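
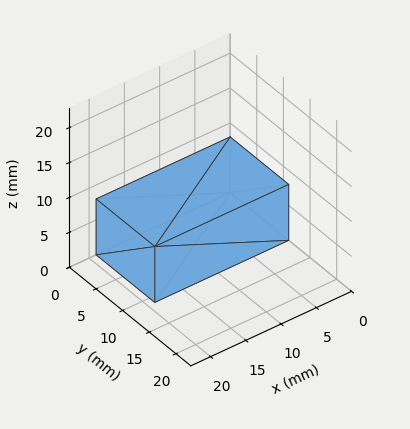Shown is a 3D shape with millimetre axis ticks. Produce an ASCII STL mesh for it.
Reading the render: the shape is a rectangular box, roughly 19 × 11 mm footprint and 8 mm tall (dimensions read to the nearest mm from the axis ticks). For the STL, each face is triangulated and given an outward normal.

solid part
  facet normal 0.0000 0.0000 -1.0000
    outer loop
      vertex 19.0 11.0 0.0
      vertex 19.0 0.0 0.0
      vertex 0.0 0.0 0.0
    endloop
  endfacet
  facet normal 0.0000 0.0000 -1.0000
    outer loop
      vertex 0.0 11.0 0.0
      vertex 19.0 11.0 0.0
      vertex 0.0 0.0 0.0
    endloop
  endfacet
  facet normal 0.0000 0.0000 1.0000
    outer loop
      vertex 0.0 0.0 8.0
      vertex 19.0 0.0 8.0
      vertex 19.0 11.0 8.0
    endloop
  endfacet
  facet normal 0.0000 0.0000 1.0000
    outer loop
      vertex 0.0 0.0 8.0
      vertex 19.0 11.0 8.0
      vertex 0.0 11.0 8.0
    endloop
  endfacet
  facet normal 0.0000 -1.0000 0.0000
    outer loop
      vertex 0.0 0.0 0.0
      vertex 19.0 0.0 0.0
      vertex 19.0 0.0 8.0
    endloop
  endfacet
  facet normal 0.0000 -1.0000 0.0000
    outer loop
      vertex 0.0 0.0 0.0
      vertex 19.0 0.0 8.0
      vertex 0.0 0.0 8.0
    endloop
  endfacet
  facet normal 0.0000 1.0000 0.0000
    outer loop
      vertex 19.0 11.0 8.0
      vertex 19.0 11.0 0.0
      vertex 0.0 11.0 0.0
    endloop
  endfacet
  facet normal 0.0000 1.0000 0.0000
    outer loop
      vertex 0.0 11.0 8.0
      vertex 19.0 11.0 8.0
      vertex 0.0 11.0 0.0
    endloop
  endfacet
  facet normal -1.0000 0.0000 0.0000
    outer loop
      vertex 0.0 11.0 8.0
      vertex 0.0 11.0 0.0
      vertex 0.0 0.0 0.0
    endloop
  endfacet
  facet normal -1.0000 0.0000 0.0000
    outer loop
      vertex 0.0 0.0 8.0
      vertex 0.0 11.0 8.0
      vertex 0.0 0.0 0.0
    endloop
  endfacet
  facet normal 1.0000 0.0000 0.0000
    outer loop
      vertex 19.0 0.0 0.0
      vertex 19.0 11.0 0.0
      vertex 19.0 11.0 8.0
    endloop
  endfacet
  facet normal 1.0000 0.0000 0.0000
    outer loop
      vertex 19.0 0.0 0.0
      vertex 19.0 11.0 8.0
      vertex 19.0 0.0 8.0
    endloop
  endfacet
endsolid part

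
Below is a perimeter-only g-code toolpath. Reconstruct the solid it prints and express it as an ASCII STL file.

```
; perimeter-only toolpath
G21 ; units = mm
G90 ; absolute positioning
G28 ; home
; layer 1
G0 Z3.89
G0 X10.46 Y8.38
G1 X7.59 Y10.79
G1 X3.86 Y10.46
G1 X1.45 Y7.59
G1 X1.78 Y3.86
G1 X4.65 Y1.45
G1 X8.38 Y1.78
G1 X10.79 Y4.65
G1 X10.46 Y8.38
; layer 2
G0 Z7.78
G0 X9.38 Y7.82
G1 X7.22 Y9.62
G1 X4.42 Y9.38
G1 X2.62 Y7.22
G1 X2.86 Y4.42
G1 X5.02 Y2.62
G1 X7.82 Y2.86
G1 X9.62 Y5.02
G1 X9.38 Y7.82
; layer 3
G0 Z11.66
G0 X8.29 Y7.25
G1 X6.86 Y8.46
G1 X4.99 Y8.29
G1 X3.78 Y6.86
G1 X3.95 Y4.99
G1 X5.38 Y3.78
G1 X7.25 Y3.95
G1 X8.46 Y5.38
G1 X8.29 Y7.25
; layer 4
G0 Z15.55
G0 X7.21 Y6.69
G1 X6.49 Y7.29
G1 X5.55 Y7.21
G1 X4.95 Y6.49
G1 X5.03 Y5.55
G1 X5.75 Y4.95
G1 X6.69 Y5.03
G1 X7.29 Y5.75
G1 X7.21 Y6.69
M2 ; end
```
solid part
  facet normal 0.0000 0.0000 -1.0000
    outer loop
      vertex 3.29 11.55 0.00
      vertex 7.96 11.96 0.00
      vertex 11.55 8.95 0.00
    endloop
  endfacet
  facet normal 0.0000 0.0000 -1.0000
    outer loop
      vertex 0.28 7.96 0.00
      vertex 3.29 11.55 0.00
      vertex 11.55 8.95 0.00
    endloop
  endfacet
  facet normal 0.0000 0.0000 -1.0000
    outer loop
      vertex 0.69 3.29 0.00
      vertex 0.28 7.96 0.00
      vertex 11.55 8.95 0.00
    endloop
  endfacet
  facet normal 0.0000 0.0000 -1.0000
    outer loop
      vertex 4.28 0.28 0.00
      vertex 0.69 3.29 0.00
      vertex 11.55 8.95 0.00
    endloop
  endfacet
  facet normal 0.0000 0.0000 -1.0000
    outer loop
      vertex 8.95 0.69 0.00
      vertex 4.28 0.28 0.00
      vertex 11.55 8.95 0.00
    endloop
  endfacet
  facet normal 0.0000 0.0000 -1.0000
    outer loop
      vertex 11.96 4.28 0.00
      vertex 8.95 0.69 0.00
      vertex 11.55 8.95 0.00
    endloop
  endfacet
  facet normal 0.6169 0.7358 0.2794
    outer loop
      vertex 11.55 8.95 0.00
      vertex 7.96 11.96 0.00
      vertex 6.12 6.12 19.44
    endloop
  endfacet
  facet normal -0.0840 0.9565 0.2794
    outer loop
      vertex 7.96 11.96 0.00
      vertex 3.29 11.55 0.00
      vertex 6.12 6.12 19.44
    endloop
  endfacet
  facet normal -0.7358 0.6169 0.2794
    outer loop
      vertex 3.29 11.55 0.00
      vertex 0.28 7.96 0.00
      vertex 6.12 6.12 19.44
    endloop
  endfacet
  facet normal -0.9565 -0.0840 0.2794
    outer loop
      vertex 0.28 7.96 0.00
      vertex 0.69 3.29 0.00
      vertex 6.12 6.12 19.44
    endloop
  endfacet
  facet normal -0.6169 -0.7358 0.2794
    outer loop
      vertex 0.69 3.29 0.00
      vertex 4.28 0.28 0.00
      vertex 6.12 6.12 19.44
    endloop
  endfacet
  facet normal 0.0840 -0.9565 0.2794
    outer loop
      vertex 4.28 0.28 0.00
      vertex 8.95 0.69 0.00
      vertex 6.12 6.12 19.44
    endloop
  endfacet
  facet normal 0.7358 -0.6169 0.2794
    outer loop
      vertex 8.95 0.69 0.00
      vertex 11.96 4.28 0.00
      vertex 6.12 6.12 19.44
    endloop
  endfacet
  facet normal 0.9565 0.0840 0.2794
    outer loop
      vertex 11.96 4.28 0.00
      vertex 11.55 8.95 0.00
      vertex 6.12 6.12 19.44
    endloop
  endfacet
endsolid part

The G0 Z moves step by Δz≈3.89 mm. The G1 loops shrink linearly with z, so the solid tapers from its base footprint up to z≈19.4. Closing with a flat bottom cap and the tapered top and triangulating gives 14 facets — a regular 8-sided pyramid, base circumscribed radius ≈ 6.12 mm, apex at z ≈ 19.4 mm.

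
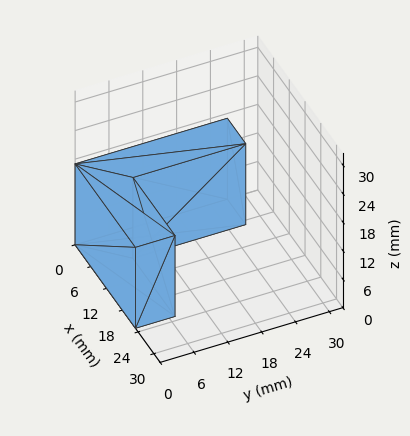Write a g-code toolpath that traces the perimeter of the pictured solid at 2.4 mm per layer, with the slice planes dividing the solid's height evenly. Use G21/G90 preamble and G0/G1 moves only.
Reading the render: the shape is an L-shaped prism: outer 23 × 27 mm, arm thicknesses ≈ 7 mm (horizontal) and 7 mm (vertical), extruded 17 mm in z (dimensions read to the nearest mm from the axis ticks). For the g-code, the solid's height is divided into equal slices at the stated Δz and each level perimeter traced with G1 moves after a G0 lift.

; perimeter-only toolpath
G21 ; units = mm
G90 ; absolute positioning
G28 ; home
; layer 1
G0 Z2.4
G0 X0.0 Y0.0
G1 X23.0 Y0.0
G1 X23.0 Y7.0
G1 X7.0 Y7.0
G1 X7.0 Y27.0
G1 X0.0 Y27.0
G1 X0.0 Y0.0
; layer 2
G0 Z4.9
G0 X0.0 Y0.0
G1 X23.0 Y0.0
G1 X23.0 Y7.0
G1 X7.0 Y7.0
G1 X7.0 Y27.0
G1 X0.0 Y27.0
G1 X0.0 Y0.0
; layer 3
G0 Z7.3
G0 X0.0 Y0.0
G1 X23.0 Y0.0
G1 X23.0 Y7.0
G1 X7.0 Y7.0
G1 X7.0 Y27.0
G1 X0.0 Y27.0
G1 X0.0 Y0.0
; layer 4
G0 Z9.7
G0 X0.0 Y0.0
G1 X23.0 Y0.0
G1 X23.0 Y7.0
G1 X7.0 Y7.0
G1 X7.0 Y27.0
G1 X0.0 Y27.0
G1 X0.0 Y0.0
; layer 5
G0 Z12.1
G0 X0.0 Y0.0
G1 X23.0 Y0.0
G1 X23.0 Y7.0
G1 X7.0 Y7.0
G1 X7.0 Y27.0
G1 X0.0 Y27.0
G1 X0.0 Y0.0
; layer 6
G0 Z14.6
G0 X0.0 Y0.0
G1 X23.0 Y0.0
G1 X23.0 Y7.0
G1 X7.0 Y7.0
G1 X7.0 Y27.0
G1 X0.0 Y27.0
G1 X0.0 Y0.0
; layer 7
G0 Z17.0
G0 X0.0 Y0.0
G1 X23.0 Y0.0
G1 X23.0 Y7.0
G1 X7.0 Y7.0
G1 X7.0 Y27.0
G1 X0.0 Y27.0
G1 X0.0 Y0.0
M2 ; end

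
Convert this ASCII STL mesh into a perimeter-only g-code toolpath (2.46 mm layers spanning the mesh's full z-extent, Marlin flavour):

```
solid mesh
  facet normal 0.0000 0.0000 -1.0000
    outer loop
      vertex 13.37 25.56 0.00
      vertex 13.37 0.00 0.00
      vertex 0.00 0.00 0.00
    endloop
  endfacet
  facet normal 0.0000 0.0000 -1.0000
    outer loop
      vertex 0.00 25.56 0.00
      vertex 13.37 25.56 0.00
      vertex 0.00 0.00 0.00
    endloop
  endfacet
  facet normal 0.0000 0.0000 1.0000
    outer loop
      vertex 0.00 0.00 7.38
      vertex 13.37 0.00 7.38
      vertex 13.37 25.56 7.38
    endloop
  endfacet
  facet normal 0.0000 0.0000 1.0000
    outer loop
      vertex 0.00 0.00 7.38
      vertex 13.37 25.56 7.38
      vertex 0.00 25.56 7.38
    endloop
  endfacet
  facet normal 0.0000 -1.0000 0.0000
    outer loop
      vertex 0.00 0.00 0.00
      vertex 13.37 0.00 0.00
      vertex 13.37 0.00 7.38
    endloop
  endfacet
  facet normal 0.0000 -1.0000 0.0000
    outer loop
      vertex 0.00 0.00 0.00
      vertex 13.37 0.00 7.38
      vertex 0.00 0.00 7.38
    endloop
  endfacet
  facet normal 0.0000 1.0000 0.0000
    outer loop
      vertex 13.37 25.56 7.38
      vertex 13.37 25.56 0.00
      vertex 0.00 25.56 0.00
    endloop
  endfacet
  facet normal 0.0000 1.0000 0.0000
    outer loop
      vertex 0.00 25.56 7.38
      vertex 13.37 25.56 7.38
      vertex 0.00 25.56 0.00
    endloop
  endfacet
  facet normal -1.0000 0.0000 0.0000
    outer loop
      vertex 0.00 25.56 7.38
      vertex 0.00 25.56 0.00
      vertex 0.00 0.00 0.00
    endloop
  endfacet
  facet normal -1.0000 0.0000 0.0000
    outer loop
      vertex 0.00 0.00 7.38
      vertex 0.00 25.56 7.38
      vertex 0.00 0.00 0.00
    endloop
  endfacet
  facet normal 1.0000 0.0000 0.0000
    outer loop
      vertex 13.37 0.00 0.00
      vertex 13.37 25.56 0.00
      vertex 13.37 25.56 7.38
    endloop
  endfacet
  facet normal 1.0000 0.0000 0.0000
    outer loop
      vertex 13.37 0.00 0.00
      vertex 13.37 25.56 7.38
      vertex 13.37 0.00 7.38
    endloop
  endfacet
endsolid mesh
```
; perimeter-only toolpath
G21 ; units = mm
G90 ; absolute positioning
G28 ; home
; layer 1
G0 Z2.46
G0 X0.00 Y0.00
G1 X13.37 Y0.00
G1 X13.37 Y25.56
G1 X0.00 Y25.56
G1 X0.00 Y0.00
; layer 2
G0 Z4.92
G0 X0.00 Y0.00
G1 X13.37 Y0.00
G1 X13.37 Y25.56
G1 X0.00 Y25.56
G1 X0.00 Y0.00
; layer 3
G0 Z7.38
G0 X0.00 Y0.00
G1 X13.37 Y0.00
G1 X13.37 Y25.56
G1 X0.00 Y25.56
G1 X0.00 Y0.00
M2 ; end

The solid is a rectangular box, roughly 13.4 × 25.6 mm footprint and 7.38 mm tall. Slicing at Δz = 2.46 mm — 3 equal slices spanning the solid's height, so layer i sits at z = i·h/3 — gives 3 non-empty perimeters. Each is a 4-segment closed polygon; G0 lifts to the layer z and rapids to the start vertex, then G1 traces the edges.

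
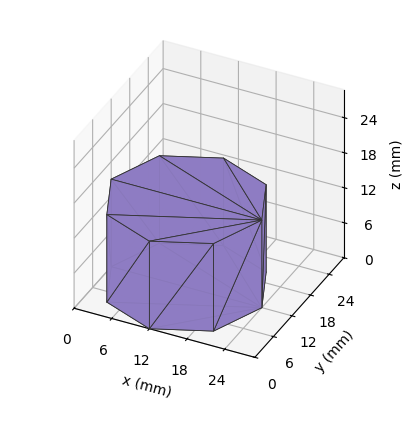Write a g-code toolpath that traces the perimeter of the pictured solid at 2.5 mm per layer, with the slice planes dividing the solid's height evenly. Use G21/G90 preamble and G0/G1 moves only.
Reading the render: the shape is a regular 8-sided prism (a cylinder approximated with 8 flat sides), circumscribed radius ≈ 12 mm, height ≈ 15 mm (dimensions read to the nearest mm from the axis ticks). For the g-code, the solid's height is divided into equal slices at the stated Δz and each level perimeter traced with G1 moves after a G0 lift.

; perimeter-only toolpath
G21 ; units = mm
G90 ; absolute positioning
G28 ; home
; layer 1
G0 Z2.5
G0 X24.0 Y12.0
G1 X20.5 Y20.5
G1 X12.0 Y24.0
G1 X3.5 Y20.5
G1 X0.0 Y12.0
G1 X3.5 Y3.5
G1 X12.0 Y0.0
G1 X20.5 Y3.5
G1 X24.0 Y12.0
; layer 2
G0 Z5.0
G0 X24.0 Y12.0
G1 X20.5 Y20.5
G1 X12.0 Y24.0
G1 X3.5 Y20.5
G1 X0.0 Y12.0
G1 X3.5 Y3.5
G1 X12.0 Y0.0
G1 X20.5 Y3.5
G1 X24.0 Y12.0
; layer 3
G0 Z7.5
G0 X24.0 Y12.0
G1 X20.5 Y20.5
G1 X12.0 Y24.0
G1 X3.5 Y20.5
G1 X0.0 Y12.0
G1 X3.5 Y3.5
G1 X12.0 Y0.0
G1 X20.5 Y3.5
G1 X24.0 Y12.0
; layer 4
G0 Z10.0
G0 X24.0 Y12.0
G1 X20.5 Y20.5
G1 X12.0 Y24.0
G1 X3.5 Y20.5
G1 X0.0 Y12.0
G1 X3.5 Y3.5
G1 X12.0 Y0.0
G1 X20.5 Y3.5
G1 X24.0 Y12.0
; layer 5
G0 Z12.5
G0 X24.0 Y12.0
G1 X20.5 Y20.5
G1 X12.0 Y24.0
G1 X3.5 Y20.5
G1 X0.0 Y12.0
G1 X3.5 Y3.5
G1 X12.0 Y0.0
G1 X20.5 Y3.5
G1 X24.0 Y12.0
; layer 6
G0 Z15.0
G0 X24.0 Y12.0
G1 X20.5 Y20.5
G1 X12.0 Y24.0
G1 X3.5 Y20.5
G1 X0.0 Y12.0
G1 X3.5 Y3.5
G1 X12.0 Y0.0
G1 X20.5 Y3.5
G1 X24.0 Y12.0
M2 ; end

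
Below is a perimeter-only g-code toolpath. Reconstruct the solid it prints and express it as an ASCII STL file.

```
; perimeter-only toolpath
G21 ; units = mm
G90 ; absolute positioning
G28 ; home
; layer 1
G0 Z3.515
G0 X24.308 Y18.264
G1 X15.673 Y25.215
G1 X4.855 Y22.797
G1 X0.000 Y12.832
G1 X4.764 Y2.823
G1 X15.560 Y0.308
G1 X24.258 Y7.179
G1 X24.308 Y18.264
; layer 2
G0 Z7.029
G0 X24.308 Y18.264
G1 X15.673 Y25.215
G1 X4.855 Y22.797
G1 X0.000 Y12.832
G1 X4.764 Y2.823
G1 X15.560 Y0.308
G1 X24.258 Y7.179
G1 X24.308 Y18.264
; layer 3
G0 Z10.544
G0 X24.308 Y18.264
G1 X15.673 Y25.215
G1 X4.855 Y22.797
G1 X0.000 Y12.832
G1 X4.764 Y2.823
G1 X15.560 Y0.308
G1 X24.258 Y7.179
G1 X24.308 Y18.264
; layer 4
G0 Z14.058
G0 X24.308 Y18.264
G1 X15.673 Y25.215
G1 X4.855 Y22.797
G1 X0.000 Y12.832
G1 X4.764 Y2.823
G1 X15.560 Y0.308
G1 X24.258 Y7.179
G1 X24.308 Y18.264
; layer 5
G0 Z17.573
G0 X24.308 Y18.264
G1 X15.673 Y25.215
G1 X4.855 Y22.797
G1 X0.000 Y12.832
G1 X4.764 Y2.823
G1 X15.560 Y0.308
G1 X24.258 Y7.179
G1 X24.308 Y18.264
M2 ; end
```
solid part
  facet normal 0.0000 0.0000 -1.0000
    outer loop
      vertex 4.855 22.797 0.000
      vertex 15.673 25.215 0.000
      vertex 24.308 18.264 0.000
    endloop
  endfacet
  facet normal 0.0000 0.0000 -1.0000
    outer loop
      vertex 0.000 12.832 0.000
      vertex 4.855 22.797 0.000
      vertex 24.308 18.264 0.000
    endloop
  endfacet
  facet normal 0.0000 0.0000 -1.0000
    outer loop
      vertex 4.764 2.823 0.000
      vertex 0.000 12.832 0.000
      vertex 24.308 18.264 0.000
    endloop
  endfacet
  facet normal 0.0000 0.0000 -1.0000
    outer loop
      vertex 15.560 0.308 0.000
      vertex 4.764 2.823 0.000
      vertex 24.308 18.264 0.000
    endloop
  endfacet
  facet normal 0.0000 0.0000 -1.0000
    outer loop
      vertex 24.258 7.179 0.000
      vertex 15.560 0.308 0.000
      vertex 24.308 18.264 0.000
    endloop
  endfacet
  facet normal 0.0000 0.0000 1.0000
    outer loop
      vertex 24.308 18.264 17.573
      vertex 15.673 25.215 17.573
      vertex 4.855 22.797 17.573
    endloop
  endfacet
  facet normal 0.0000 0.0000 1.0000
    outer loop
      vertex 24.308 18.264 17.573
      vertex 4.855 22.797 17.573
      vertex 0.000 12.832 17.573
    endloop
  endfacet
  facet normal 0.0000 0.0000 1.0000
    outer loop
      vertex 24.308 18.264 17.573
      vertex 0.000 12.832 17.573
      vertex 4.764 2.823 17.573
    endloop
  endfacet
  facet normal 0.0000 0.0000 1.0000
    outer loop
      vertex 24.308 18.264 17.573
      vertex 4.764 2.823 17.573
      vertex 15.560 0.308 17.573
    endloop
  endfacet
  facet normal 0.0000 0.0000 1.0000
    outer loop
      vertex 24.308 18.264 17.573
      vertex 15.560 0.308 17.573
      vertex 24.258 7.179 17.573
    endloop
  endfacet
  facet normal 0.6271 0.7790 0.0000
    outer loop
      vertex 24.308 18.264 0.000
      vertex 15.673 25.215 0.000
      vertex 15.673 25.215 17.573
    endloop
  endfacet
  facet normal 0.6271 0.7790 0.0000
    outer loop
      vertex 24.308 18.264 0.000
      vertex 15.673 25.215 17.573
      vertex 24.308 18.264 17.573
    endloop
  endfacet
  facet normal -0.2181 0.9759 0.0000
    outer loop
      vertex 15.673 25.215 0.000
      vertex 4.855 22.797 0.000
      vertex 4.855 22.797 17.573
    endloop
  endfacet
  facet normal -0.2181 0.9759 0.0000
    outer loop
      vertex 15.673 25.215 0.000
      vertex 4.855 22.797 17.573
      vertex 15.673 25.215 17.573
    endloop
  endfacet
  facet normal -0.8990 0.4380 0.0000
    outer loop
      vertex 4.855 22.797 0.000
      vertex 0.000 12.832 0.000
      vertex 0.000 12.832 17.573
    endloop
  endfacet
  facet normal -0.8990 0.4380 0.0000
    outer loop
      vertex 4.855 22.797 0.000
      vertex 0.000 12.832 17.573
      vertex 4.855 22.797 17.573
    endloop
  endfacet
  facet normal -0.9029 -0.4298 0.0000
    outer loop
      vertex 0.000 12.832 0.000
      vertex 4.764 2.823 0.000
      vertex 4.764 2.823 17.573
    endloop
  endfacet
  facet normal -0.9029 -0.4298 0.0000
    outer loop
      vertex 0.000 12.832 0.000
      vertex 4.764 2.823 17.573
      vertex 0.000 12.832 17.573
    endloop
  endfacet
  facet normal -0.2269 -0.9739 0.0000
    outer loop
      vertex 4.764 2.823 0.000
      vertex 15.560 0.308 0.000
      vertex 15.560 0.308 17.573
    endloop
  endfacet
  facet normal -0.2269 -0.9739 0.0000
    outer loop
      vertex 4.764 2.823 0.000
      vertex 15.560 0.308 17.573
      vertex 4.764 2.823 17.573
    endloop
  endfacet
  facet normal 0.6199 -0.7847 0.0000
    outer loop
      vertex 15.560 0.308 0.000
      vertex 24.258 7.179 0.000
      vertex 24.258 7.179 17.573
    endloop
  endfacet
  facet normal 0.6199 -0.7847 0.0000
    outer loop
      vertex 15.560 0.308 0.000
      vertex 24.258 7.179 17.573
      vertex 15.560 0.308 17.573
    endloop
  endfacet
  facet normal 1.0000 -0.0045 0.0000
    outer loop
      vertex 24.258 7.179 0.000
      vertex 24.308 18.264 0.000
      vertex 24.308 18.264 17.573
    endloop
  endfacet
  facet normal 1.0000 -0.0045 0.0000
    outer loop
      vertex 24.258 7.179 0.000
      vertex 24.308 18.264 17.573
      vertex 24.258 7.179 17.573
    endloop
  endfacet
endsolid part

The G0 Z moves step by Δz≈3.515 mm. Every layer's G1 loop is the same polygon, so the solid is a straight extrusion of it from z=0 to z≈17.6. Closing with flat bottom and top caps and triangulating gives 24 facets — a regular 7-sided prism (a cylinder approximated with 7 flat sides), circumscribed radius ≈ 12.8 mm, height ≈ 17.6 mm.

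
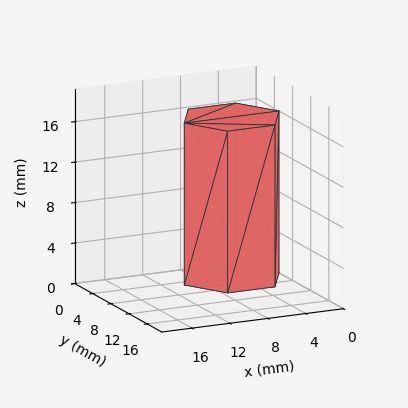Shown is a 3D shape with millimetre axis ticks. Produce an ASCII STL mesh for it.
Reading the render: the shape is a regular 6-sided prism (a cylinder approximated with 6 flat sides), circumscribed radius ≈ 5 mm, height ≈ 16 mm (dimensions read to the nearest mm from the axis ticks). For the STL, each face is triangulated and given an outward normal.

solid part
  facet normal 0.0000 0.0000 -1.0000
    outer loop
      vertex 2.500 9.330 0.000
      vertex 7.500 9.330 0.000
      vertex 10.000 5.000 0.000
    endloop
  endfacet
  facet normal 0.0000 0.0000 -1.0000
    outer loop
      vertex 0.000 5.000 0.000
      vertex 2.500 9.330 0.000
      vertex 10.000 5.000 0.000
    endloop
  endfacet
  facet normal 0.0000 0.0000 -1.0000
    outer loop
      vertex 2.500 0.670 0.000
      vertex 0.000 5.000 0.000
      vertex 10.000 5.000 0.000
    endloop
  endfacet
  facet normal 0.0000 0.0000 -1.0000
    outer loop
      vertex 7.500 0.670 0.000
      vertex 2.500 0.670 0.000
      vertex 10.000 5.000 0.000
    endloop
  endfacet
  facet normal 0.0000 0.0000 1.0000
    outer loop
      vertex 10.000 5.000 16.000
      vertex 7.500 9.330 16.000
      vertex 2.500 9.330 16.000
    endloop
  endfacet
  facet normal 0.0000 0.0000 1.0000
    outer loop
      vertex 10.000 5.000 16.000
      vertex 2.500 9.330 16.000
      vertex 0.000 5.000 16.000
    endloop
  endfacet
  facet normal 0.0000 0.0000 1.0000
    outer loop
      vertex 10.000 5.000 16.000
      vertex 0.000 5.000 16.000
      vertex 2.500 0.670 16.000
    endloop
  endfacet
  facet normal 0.0000 0.0000 1.0000
    outer loop
      vertex 10.000 5.000 16.000
      vertex 2.500 0.670 16.000
      vertex 7.500 0.670 16.000
    endloop
  endfacet
  facet normal 0.8660 0.5000 0.0000
    outer loop
      vertex 10.000 5.000 0.000
      vertex 7.500 9.330 0.000
      vertex 7.500 9.330 16.000
    endloop
  endfacet
  facet normal 0.8660 0.5000 0.0000
    outer loop
      vertex 10.000 5.000 0.000
      vertex 7.500 9.330 16.000
      vertex 10.000 5.000 16.000
    endloop
  endfacet
  facet normal 0.0000 1.0000 0.0000
    outer loop
      vertex 7.500 9.330 0.000
      vertex 2.500 9.330 0.000
      vertex 2.500 9.330 16.000
    endloop
  endfacet
  facet normal 0.0000 1.0000 0.0000
    outer loop
      vertex 7.500 9.330 0.000
      vertex 2.500 9.330 16.000
      vertex 7.500 9.330 16.000
    endloop
  endfacet
  facet normal -0.8660 0.5000 0.0000
    outer loop
      vertex 2.500 9.330 0.000
      vertex 0.000 5.000 0.000
      vertex 0.000 5.000 16.000
    endloop
  endfacet
  facet normal -0.8660 0.5000 0.0000
    outer loop
      vertex 2.500 9.330 0.000
      vertex 0.000 5.000 16.000
      vertex 2.500 9.330 16.000
    endloop
  endfacet
  facet normal -0.8660 -0.5000 0.0000
    outer loop
      vertex 0.000 5.000 0.000
      vertex 2.500 0.670 0.000
      vertex 2.500 0.670 16.000
    endloop
  endfacet
  facet normal -0.8660 -0.5000 0.0000
    outer loop
      vertex 0.000 5.000 0.000
      vertex 2.500 0.670 16.000
      vertex 0.000 5.000 16.000
    endloop
  endfacet
  facet normal 0.0000 -1.0000 0.0000
    outer loop
      vertex 2.500 0.670 0.000
      vertex 7.500 0.670 0.000
      vertex 7.500 0.670 16.000
    endloop
  endfacet
  facet normal 0.0000 -1.0000 0.0000
    outer loop
      vertex 2.500 0.670 0.000
      vertex 7.500 0.670 16.000
      vertex 2.500 0.670 16.000
    endloop
  endfacet
  facet normal 0.8660 -0.5000 0.0000
    outer loop
      vertex 7.500 0.670 0.000
      vertex 10.000 5.000 0.000
      vertex 10.000 5.000 16.000
    endloop
  endfacet
  facet normal 0.8660 -0.5000 0.0000
    outer loop
      vertex 7.500 0.670 0.000
      vertex 10.000 5.000 16.000
      vertex 7.500 0.670 16.000
    endloop
  endfacet
endsolid part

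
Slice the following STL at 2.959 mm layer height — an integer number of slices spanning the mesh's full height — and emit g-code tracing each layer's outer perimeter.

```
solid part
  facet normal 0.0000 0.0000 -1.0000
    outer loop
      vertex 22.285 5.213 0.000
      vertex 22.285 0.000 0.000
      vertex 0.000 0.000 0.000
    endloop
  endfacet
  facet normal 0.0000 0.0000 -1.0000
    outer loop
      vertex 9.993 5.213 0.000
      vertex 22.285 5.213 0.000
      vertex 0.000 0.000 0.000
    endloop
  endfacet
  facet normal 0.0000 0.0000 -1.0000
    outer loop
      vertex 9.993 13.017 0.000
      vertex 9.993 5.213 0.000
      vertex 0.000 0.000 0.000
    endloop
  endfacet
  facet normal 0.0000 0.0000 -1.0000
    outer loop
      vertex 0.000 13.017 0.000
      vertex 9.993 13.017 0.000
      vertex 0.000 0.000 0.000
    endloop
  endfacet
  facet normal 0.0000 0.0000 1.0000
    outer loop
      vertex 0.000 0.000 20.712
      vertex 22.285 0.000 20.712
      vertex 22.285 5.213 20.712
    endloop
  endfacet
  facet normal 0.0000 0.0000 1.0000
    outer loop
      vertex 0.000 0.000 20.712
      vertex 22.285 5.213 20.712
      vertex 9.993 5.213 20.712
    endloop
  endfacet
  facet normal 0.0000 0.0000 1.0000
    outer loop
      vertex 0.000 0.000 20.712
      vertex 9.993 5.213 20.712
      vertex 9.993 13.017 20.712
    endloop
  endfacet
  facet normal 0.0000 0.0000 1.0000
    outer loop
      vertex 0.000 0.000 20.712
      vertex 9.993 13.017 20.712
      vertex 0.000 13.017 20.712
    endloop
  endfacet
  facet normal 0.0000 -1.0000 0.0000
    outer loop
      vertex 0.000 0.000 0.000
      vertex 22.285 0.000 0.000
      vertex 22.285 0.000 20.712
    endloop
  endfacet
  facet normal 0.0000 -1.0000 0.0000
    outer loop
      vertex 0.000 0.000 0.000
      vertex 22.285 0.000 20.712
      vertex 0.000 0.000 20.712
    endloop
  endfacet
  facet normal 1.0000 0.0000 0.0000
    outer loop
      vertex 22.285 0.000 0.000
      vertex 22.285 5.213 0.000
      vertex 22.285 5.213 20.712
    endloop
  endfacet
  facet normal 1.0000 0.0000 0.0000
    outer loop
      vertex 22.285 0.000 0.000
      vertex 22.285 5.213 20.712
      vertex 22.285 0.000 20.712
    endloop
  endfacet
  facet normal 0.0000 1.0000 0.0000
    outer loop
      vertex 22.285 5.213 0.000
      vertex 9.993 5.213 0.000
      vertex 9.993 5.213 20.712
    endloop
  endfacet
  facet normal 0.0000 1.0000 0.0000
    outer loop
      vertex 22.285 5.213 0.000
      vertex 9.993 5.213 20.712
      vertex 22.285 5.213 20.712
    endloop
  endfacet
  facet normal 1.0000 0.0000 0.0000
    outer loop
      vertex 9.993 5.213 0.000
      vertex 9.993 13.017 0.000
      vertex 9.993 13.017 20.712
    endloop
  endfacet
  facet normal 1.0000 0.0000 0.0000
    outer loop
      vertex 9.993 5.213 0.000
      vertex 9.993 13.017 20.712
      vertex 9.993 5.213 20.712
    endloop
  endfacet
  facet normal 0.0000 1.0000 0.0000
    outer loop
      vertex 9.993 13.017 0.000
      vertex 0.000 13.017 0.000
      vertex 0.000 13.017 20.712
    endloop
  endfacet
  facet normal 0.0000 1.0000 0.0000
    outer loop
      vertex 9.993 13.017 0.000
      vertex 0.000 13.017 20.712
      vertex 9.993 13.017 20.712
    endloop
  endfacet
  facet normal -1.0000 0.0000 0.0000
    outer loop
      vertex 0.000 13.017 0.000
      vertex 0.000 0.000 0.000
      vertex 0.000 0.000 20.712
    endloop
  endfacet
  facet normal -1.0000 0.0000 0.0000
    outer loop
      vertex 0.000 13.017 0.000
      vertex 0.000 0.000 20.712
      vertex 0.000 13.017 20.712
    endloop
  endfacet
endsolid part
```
; perimeter-only toolpath
G21 ; units = mm
G90 ; absolute positioning
G28 ; home
; layer 1
G0 Z2.959
G0 X0.000 Y0.000
G1 X22.285 Y0.000
G1 X22.285 Y5.213
G1 X9.993 Y5.213
G1 X9.993 Y13.017
G1 X0.000 Y13.017
G1 X0.000 Y0.000
; layer 2
G0 Z5.918
G0 X0.000 Y0.000
G1 X22.285 Y0.000
G1 X22.285 Y5.213
G1 X9.993 Y5.213
G1 X9.993 Y13.017
G1 X0.000 Y13.017
G1 X0.000 Y0.000
; layer 3
G0 Z8.877
G0 X0.000 Y0.000
G1 X22.285 Y0.000
G1 X22.285 Y5.213
G1 X9.993 Y5.213
G1 X9.993 Y13.017
G1 X0.000 Y13.017
G1 X0.000 Y0.000
; layer 4
G0 Z11.835
G0 X0.000 Y0.000
G1 X22.285 Y0.000
G1 X22.285 Y5.213
G1 X9.993 Y5.213
G1 X9.993 Y13.017
G1 X0.000 Y13.017
G1 X0.000 Y0.000
; layer 5
G0 Z14.794
G0 X0.000 Y0.000
G1 X22.285 Y0.000
G1 X22.285 Y5.213
G1 X9.993 Y5.213
G1 X9.993 Y13.017
G1 X0.000 Y13.017
G1 X0.000 Y0.000
; layer 6
G0 Z17.753
G0 X0.000 Y0.000
G1 X22.285 Y0.000
G1 X22.285 Y5.213
G1 X9.993 Y5.213
G1 X9.993 Y13.017
G1 X0.000 Y13.017
G1 X0.000 Y0.000
; layer 7
G0 Z20.712
G0 X0.000 Y0.000
G1 X22.285 Y0.000
G1 X22.285 Y5.213
G1 X9.993 Y5.213
G1 X9.993 Y13.017
G1 X0.000 Y13.017
G1 X0.000 Y0.000
M2 ; end

The solid is an L-shaped prism: outer 22.3 × 13 mm, arm thicknesses ≈ 5.21 mm (horizontal) and 9.99 mm (vertical), extruded 20.7 mm in z. Slicing at Δz = 2.959 mm — 7 equal slices spanning the solid's height, so layer i sits at z = i·h/7 — gives 7 non-empty perimeters. Each is a 6-segment closed polygon; G0 lifts to the layer z and rapids to the start vertex, then G1 traces the edges.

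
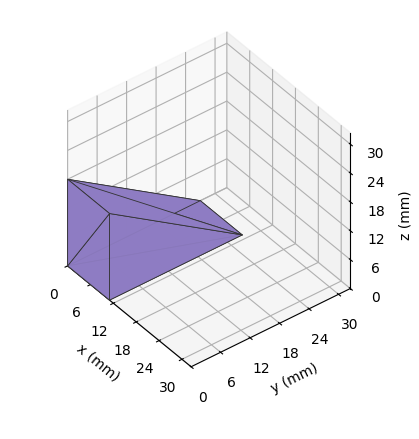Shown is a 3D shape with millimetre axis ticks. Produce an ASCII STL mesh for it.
Reading the render: the shape is a wedge (ramp): 11 × 27 mm base, rising to 18 mm along the y=0 edge and sloping linearly to z=0 at y=27 (dimensions read to the nearest mm from the axis ticks). For the STL, each face is triangulated and given an outward normal.

solid part
  facet normal 0.0000 0.0000 -1.0000
    outer loop
      vertex 11.0 27.0 0.0
      vertex 11.0 0.0 0.0
      vertex 0.0 0.0 0.0
    endloop
  endfacet
  facet normal 0.0000 0.0000 -1.0000
    outer loop
      vertex 0.0 27.0 0.0
      vertex 11.0 27.0 0.0
      vertex 0.0 0.0 0.0
    endloop
  endfacet
  facet normal 0.0000 -1.0000 0.0000
    outer loop
      vertex 0.0 0.0 0.0
      vertex 11.0 0.0 0.0
      vertex 11.0 0.0 18.0
    endloop
  endfacet
  facet normal 0.0000 -1.0000 0.0000
    outer loop
      vertex 0.0 0.0 0.0
      vertex 11.0 0.0 18.0
      vertex 0.0 0.0 18.0
    endloop
  endfacet
  facet normal 0.0000 0.5547 0.8321
    outer loop
      vertex 0.0 0.0 18.0
      vertex 11.0 0.0 18.0
      vertex 11.0 27.0 0.0
    endloop
  endfacet
  facet normal 0.0000 0.5547 0.8321
    outer loop
      vertex 0.0 0.0 18.0
      vertex 11.0 27.0 0.0
      vertex 0.0 27.0 0.0
    endloop
  endfacet
  facet normal -1.0000 0.0000 0.0000
    outer loop
      vertex 0.0 0.0 18.0
      vertex 0.0 27.0 0.0
      vertex 0.0 0.0 0.0
    endloop
  endfacet
  facet normal 1.0000 0.0000 0.0000
    outer loop
      vertex 11.0 0.0 0.0
      vertex 11.0 27.0 0.0
      vertex 11.0 0.0 18.0
    endloop
  endfacet
endsolid part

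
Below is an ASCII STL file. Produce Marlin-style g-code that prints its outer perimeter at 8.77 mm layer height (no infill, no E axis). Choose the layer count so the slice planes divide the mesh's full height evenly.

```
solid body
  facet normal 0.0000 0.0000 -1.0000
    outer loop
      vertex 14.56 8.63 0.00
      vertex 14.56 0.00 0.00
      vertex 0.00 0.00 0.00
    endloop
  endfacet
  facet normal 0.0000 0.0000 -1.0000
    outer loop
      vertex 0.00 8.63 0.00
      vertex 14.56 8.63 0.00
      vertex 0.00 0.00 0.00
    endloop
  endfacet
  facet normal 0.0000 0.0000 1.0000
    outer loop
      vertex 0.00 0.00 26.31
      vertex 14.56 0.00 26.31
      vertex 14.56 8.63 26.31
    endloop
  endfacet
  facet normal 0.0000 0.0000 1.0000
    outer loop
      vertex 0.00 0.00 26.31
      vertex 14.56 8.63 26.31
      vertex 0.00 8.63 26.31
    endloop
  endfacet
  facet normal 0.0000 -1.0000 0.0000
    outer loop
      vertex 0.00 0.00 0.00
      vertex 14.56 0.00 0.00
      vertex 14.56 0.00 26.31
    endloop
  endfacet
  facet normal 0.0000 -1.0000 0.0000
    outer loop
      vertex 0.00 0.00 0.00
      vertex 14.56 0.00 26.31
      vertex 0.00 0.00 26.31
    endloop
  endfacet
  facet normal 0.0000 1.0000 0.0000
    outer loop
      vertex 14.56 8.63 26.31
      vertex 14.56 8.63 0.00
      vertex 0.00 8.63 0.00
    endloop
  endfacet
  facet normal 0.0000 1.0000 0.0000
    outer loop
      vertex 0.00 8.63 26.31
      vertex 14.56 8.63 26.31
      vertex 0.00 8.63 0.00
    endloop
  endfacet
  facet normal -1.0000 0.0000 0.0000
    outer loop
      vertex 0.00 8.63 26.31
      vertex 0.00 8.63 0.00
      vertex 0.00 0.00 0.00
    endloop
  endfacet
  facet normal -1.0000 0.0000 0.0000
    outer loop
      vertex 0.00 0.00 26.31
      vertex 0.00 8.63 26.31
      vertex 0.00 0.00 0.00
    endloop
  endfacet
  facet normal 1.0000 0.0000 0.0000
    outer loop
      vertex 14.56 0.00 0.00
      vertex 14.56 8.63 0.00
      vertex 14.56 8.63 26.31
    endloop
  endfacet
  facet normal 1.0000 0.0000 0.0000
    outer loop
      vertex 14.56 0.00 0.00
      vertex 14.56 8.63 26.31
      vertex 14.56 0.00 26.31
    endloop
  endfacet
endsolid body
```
; perimeter-only toolpath
G21 ; units = mm
G90 ; absolute positioning
G28 ; home
; layer 1
G0 Z8.77
G0 X0.00 Y0.00
G1 X14.56 Y0.00
G1 X14.56 Y8.63
G1 X0.00 Y8.63
G1 X0.00 Y0.00
; layer 2
G0 Z17.54
G0 X0.00 Y0.00
G1 X14.56 Y0.00
G1 X14.56 Y8.63
G1 X0.00 Y8.63
G1 X0.00 Y0.00
; layer 3
G0 Z26.31
G0 X0.00 Y0.00
G1 X14.56 Y0.00
G1 X14.56 Y8.63
G1 X0.00 Y8.63
G1 X0.00 Y0.00
M2 ; end

The solid is a rectangular box, roughly 14.6 × 8.63 mm footprint and 26.3 mm tall. Slicing at Δz = 8.77 mm — 3 equal slices spanning the solid's height, so layer i sits at z = i·h/3 — gives 3 non-empty perimeters. Each is a 4-segment closed polygon; G0 lifts to the layer z and rapids to the start vertex, then G1 traces the edges.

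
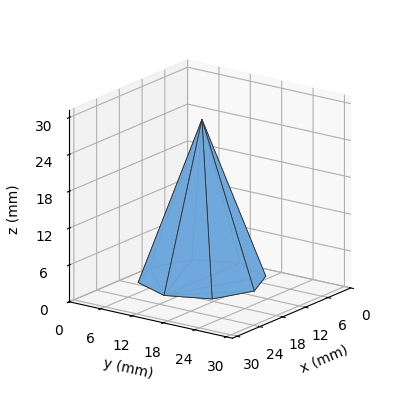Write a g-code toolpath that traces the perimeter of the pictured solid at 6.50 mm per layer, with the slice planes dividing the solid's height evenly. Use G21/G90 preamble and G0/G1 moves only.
Reading the render: the shape is a regular 8-sided pyramid, base circumscribed radius ≈ 10 mm, apex at z ≈ 26 mm (dimensions read to the nearest mm from the axis ticks). For the g-code, the solid's height is divided into equal slices at the stated Δz and each level perimeter traced with G1 moves after a G0 lift.

; perimeter-only toolpath
G21 ; units = mm
G90 ; absolute positioning
G28 ; home
; layer 1
G0 Z6.50
G0 X17.50 Y10.00
G1 X15.30 Y15.30
G1 X10.00 Y17.50
G1 X4.70 Y15.30
G1 X2.50 Y10.00
G1 X4.70 Y4.70
G1 X10.00 Y2.50
G1 X15.30 Y4.70
G1 X17.50 Y10.00
; layer 2
G0 Z13.00
G0 X15.00 Y10.00
G1 X13.54 Y13.54
G1 X10.00 Y15.00
G1 X6.46 Y13.54
G1 X5.00 Y10.00
G1 X6.46 Y6.46
G1 X10.00 Y5.00
G1 X13.54 Y6.46
G1 X15.00 Y10.00
; layer 3
G0 Z19.50
G0 X12.50 Y10.00
G1 X11.77 Y11.77
G1 X10.00 Y12.50
G1 X8.23 Y11.77
G1 X7.50 Y10.00
G1 X8.23 Y8.23
G1 X10.00 Y7.50
G1 X11.77 Y8.23
G1 X12.50 Y10.00
M2 ; end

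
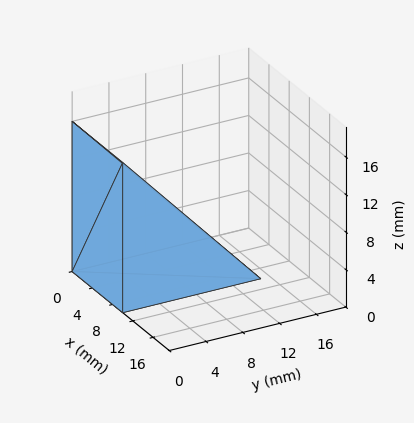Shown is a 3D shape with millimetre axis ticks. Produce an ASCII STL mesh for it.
Reading the render: the shape is a wedge (ramp): 10 × 15 mm base, rising to 16 mm along the y=0 edge and sloping linearly to z=0 at y=15 (dimensions read to the nearest mm from the axis ticks). For the STL, each face is triangulated and given an outward normal.

solid part
  facet normal 0.0000 0.0000 -1.0000
    outer loop
      vertex 10.000 15.000 0.000
      vertex 10.000 0.000 0.000
      vertex 0.000 0.000 0.000
    endloop
  endfacet
  facet normal 0.0000 0.0000 -1.0000
    outer loop
      vertex 0.000 15.000 0.000
      vertex 10.000 15.000 0.000
      vertex 0.000 0.000 0.000
    endloop
  endfacet
  facet normal 0.0000 -1.0000 0.0000
    outer loop
      vertex 0.000 0.000 0.000
      vertex 10.000 0.000 0.000
      vertex 10.000 0.000 16.000
    endloop
  endfacet
  facet normal 0.0000 -1.0000 0.0000
    outer loop
      vertex 0.000 0.000 0.000
      vertex 10.000 0.000 16.000
      vertex 0.000 0.000 16.000
    endloop
  endfacet
  facet normal 0.0000 0.7295 0.6839
    outer loop
      vertex 0.000 0.000 16.000
      vertex 10.000 0.000 16.000
      vertex 10.000 15.000 0.000
    endloop
  endfacet
  facet normal 0.0000 0.7295 0.6839
    outer loop
      vertex 0.000 0.000 16.000
      vertex 10.000 15.000 0.000
      vertex 0.000 15.000 0.000
    endloop
  endfacet
  facet normal -1.0000 0.0000 0.0000
    outer loop
      vertex 0.000 0.000 16.000
      vertex 0.000 15.000 0.000
      vertex 0.000 0.000 0.000
    endloop
  endfacet
  facet normal 1.0000 0.0000 0.0000
    outer loop
      vertex 10.000 0.000 0.000
      vertex 10.000 15.000 0.000
      vertex 10.000 0.000 16.000
    endloop
  endfacet
endsolid part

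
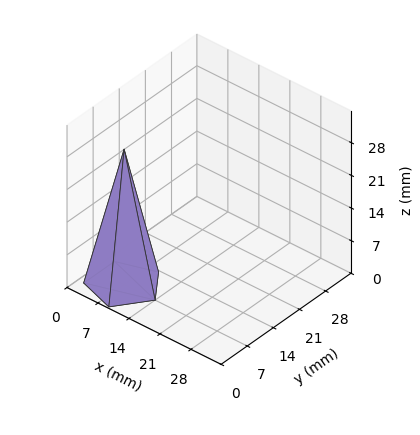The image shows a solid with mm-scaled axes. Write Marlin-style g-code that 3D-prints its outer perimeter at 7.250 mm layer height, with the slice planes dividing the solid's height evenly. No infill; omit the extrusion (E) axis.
Reading the render: the shape is a regular 5-sided pyramid, base circumscribed radius ≈ 7 mm, apex at z ≈ 29 mm (dimensions read to the nearest mm from the axis ticks). For the g-code, the solid's height is divided into equal slices at the stated Δz and each level perimeter traced with G1 moves after a G0 lift.

; perimeter-only toolpath
G21 ; units = mm
G90 ; absolute positioning
G28 ; home
; layer 1
G0 Z7.250
G0 X12.250 Y7.000
G1 X8.622 Y11.993
G1 X2.753 Y10.085
G1 X2.753 Y3.915
G1 X8.622 Y2.007
G1 X12.250 Y7.000
; layer 2
G0 Z14.500
G0 X10.500 Y7.000
G1 X8.082 Y10.329
G1 X4.168 Y9.057
G1 X4.168 Y4.943
G1 X8.082 Y3.671
G1 X10.500 Y7.000
; layer 3
G0 Z21.750
G0 X8.750 Y7.000
G1 X7.541 Y8.664
G1 X5.584 Y8.029
G1 X5.584 Y5.971
G1 X7.541 Y5.336
G1 X8.750 Y7.000
M2 ; end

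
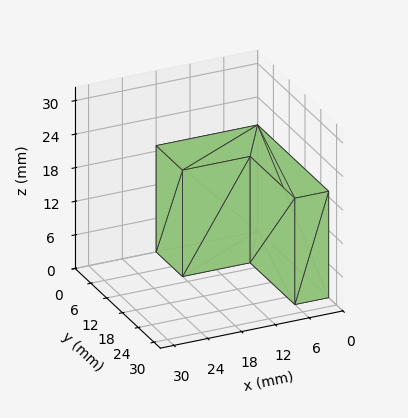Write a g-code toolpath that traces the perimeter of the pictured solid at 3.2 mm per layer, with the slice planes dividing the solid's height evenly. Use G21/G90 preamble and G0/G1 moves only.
Reading the render: the shape is an L-shaped prism: outer 18 × 27 mm, arm thicknesses ≈ 10 mm (horizontal) and 6 mm (vertical), extruded 19 mm in z (dimensions read to the nearest mm from the axis ticks). For the g-code, the solid's height is divided into equal slices at the stated Δz and each level perimeter traced with G1 moves after a G0 lift.

; perimeter-only toolpath
G21 ; units = mm
G90 ; absolute positioning
G28 ; home
; layer 1
G0 Z3.2
G0 X0.0 Y0.0
G1 X18.0 Y0.0
G1 X18.0 Y10.0
G1 X6.0 Y10.0
G1 X6.0 Y27.0
G1 X0.0 Y27.0
G1 X0.0 Y0.0
; layer 2
G0 Z6.3
G0 X0.0 Y0.0
G1 X18.0 Y0.0
G1 X18.0 Y10.0
G1 X6.0 Y10.0
G1 X6.0 Y27.0
G1 X0.0 Y27.0
G1 X0.0 Y0.0
; layer 3
G0 Z9.5
G0 X0.0 Y0.0
G1 X18.0 Y0.0
G1 X18.0 Y10.0
G1 X6.0 Y10.0
G1 X6.0 Y27.0
G1 X0.0 Y27.0
G1 X0.0 Y0.0
; layer 4
G0 Z12.7
G0 X0.0 Y0.0
G1 X18.0 Y0.0
G1 X18.0 Y10.0
G1 X6.0 Y10.0
G1 X6.0 Y27.0
G1 X0.0 Y27.0
G1 X0.0 Y0.0
; layer 5
G0 Z15.8
G0 X0.0 Y0.0
G1 X18.0 Y0.0
G1 X18.0 Y10.0
G1 X6.0 Y10.0
G1 X6.0 Y27.0
G1 X0.0 Y27.0
G1 X0.0 Y0.0
; layer 6
G0 Z19.0
G0 X0.0 Y0.0
G1 X18.0 Y0.0
G1 X18.0 Y10.0
G1 X6.0 Y10.0
G1 X6.0 Y27.0
G1 X0.0 Y27.0
G1 X0.0 Y0.0
M2 ; end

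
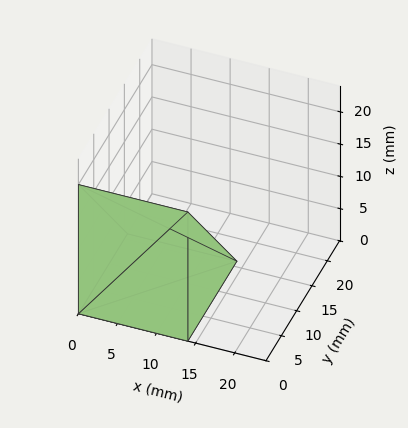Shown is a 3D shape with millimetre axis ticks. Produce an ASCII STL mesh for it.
Reading the render: the shape is a wedge (ramp): 14 × 16 mm base, rising to 20 mm along the y=0 edge and sloping linearly to z=0 at y=16 (dimensions read to the nearest mm from the axis ticks). For the STL, each face is triangulated and given an outward normal.

solid part
  facet normal 0.0000 0.0000 -1.0000
    outer loop
      vertex 14.0 16.0 0.0
      vertex 14.0 0.0 0.0
      vertex 0.0 0.0 0.0
    endloop
  endfacet
  facet normal 0.0000 0.0000 -1.0000
    outer loop
      vertex 0.0 16.0 0.0
      vertex 14.0 16.0 0.0
      vertex 0.0 0.0 0.0
    endloop
  endfacet
  facet normal 0.0000 -1.0000 0.0000
    outer loop
      vertex 0.0 0.0 0.0
      vertex 14.0 0.0 0.0
      vertex 14.0 0.0 20.0
    endloop
  endfacet
  facet normal 0.0000 -1.0000 0.0000
    outer loop
      vertex 0.0 0.0 0.0
      vertex 14.0 0.0 20.0
      vertex 0.0 0.0 20.0
    endloop
  endfacet
  facet normal 0.0000 0.7809 0.6247
    outer loop
      vertex 0.0 0.0 20.0
      vertex 14.0 0.0 20.0
      vertex 14.0 16.0 0.0
    endloop
  endfacet
  facet normal 0.0000 0.7809 0.6247
    outer loop
      vertex 0.0 0.0 20.0
      vertex 14.0 16.0 0.0
      vertex 0.0 16.0 0.0
    endloop
  endfacet
  facet normal -1.0000 0.0000 0.0000
    outer loop
      vertex 0.0 0.0 20.0
      vertex 0.0 16.0 0.0
      vertex 0.0 0.0 0.0
    endloop
  endfacet
  facet normal 1.0000 0.0000 0.0000
    outer loop
      vertex 14.0 0.0 0.0
      vertex 14.0 16.0 0.0
      vertex 14.0 0.0 20.0
    endloop
  endfacet
endsolid part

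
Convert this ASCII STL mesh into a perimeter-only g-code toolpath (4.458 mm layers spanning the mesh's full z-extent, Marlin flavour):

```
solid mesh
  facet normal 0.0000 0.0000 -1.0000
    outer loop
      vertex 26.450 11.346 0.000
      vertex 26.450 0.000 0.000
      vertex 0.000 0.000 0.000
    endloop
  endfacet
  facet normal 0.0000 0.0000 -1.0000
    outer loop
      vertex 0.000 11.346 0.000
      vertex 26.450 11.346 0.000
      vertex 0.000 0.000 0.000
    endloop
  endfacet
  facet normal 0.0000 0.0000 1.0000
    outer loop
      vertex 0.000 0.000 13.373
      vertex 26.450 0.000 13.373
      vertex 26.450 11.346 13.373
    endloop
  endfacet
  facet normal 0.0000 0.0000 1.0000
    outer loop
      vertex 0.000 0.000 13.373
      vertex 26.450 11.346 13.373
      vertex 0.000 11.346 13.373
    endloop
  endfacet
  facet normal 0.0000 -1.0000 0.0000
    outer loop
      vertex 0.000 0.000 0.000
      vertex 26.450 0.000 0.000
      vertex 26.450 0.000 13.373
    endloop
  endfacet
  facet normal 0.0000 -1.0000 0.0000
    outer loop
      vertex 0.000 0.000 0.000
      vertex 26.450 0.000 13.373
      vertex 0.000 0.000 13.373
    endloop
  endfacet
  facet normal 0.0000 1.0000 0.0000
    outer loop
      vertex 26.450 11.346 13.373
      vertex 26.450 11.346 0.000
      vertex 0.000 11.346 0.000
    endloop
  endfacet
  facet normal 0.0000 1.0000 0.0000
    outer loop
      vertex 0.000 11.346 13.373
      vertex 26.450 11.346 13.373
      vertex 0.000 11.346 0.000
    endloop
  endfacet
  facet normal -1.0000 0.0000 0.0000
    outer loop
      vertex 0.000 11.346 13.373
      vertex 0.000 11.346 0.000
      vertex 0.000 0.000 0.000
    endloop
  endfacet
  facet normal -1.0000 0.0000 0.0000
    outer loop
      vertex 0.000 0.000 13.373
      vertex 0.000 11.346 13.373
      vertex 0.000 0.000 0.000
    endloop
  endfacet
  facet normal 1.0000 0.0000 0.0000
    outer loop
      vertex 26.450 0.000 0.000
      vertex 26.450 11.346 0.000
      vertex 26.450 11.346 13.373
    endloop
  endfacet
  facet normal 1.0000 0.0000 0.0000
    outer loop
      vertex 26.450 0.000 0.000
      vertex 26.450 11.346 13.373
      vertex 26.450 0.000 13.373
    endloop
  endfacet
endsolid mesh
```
; perimeter-only toolpath
G21 ; units = mm
G90 ; absolute positioning
G28 ; home
; layer 1
G0 Z4.458
G0 X0.000 Y0.000
G1 X26.450 Y0.000
G1 X26.450 Y11.346
G1 X0.000 Y11.346
G1 X0.000 Y0.000
; layer 2
G0 Z8.915
G0 X0.000 Y0.000
G1 X26.450 Y0.000
G1 X26.450 Y11.346
G1 X0.000 Y11.346
G1 X0.000 Y0.000
; layer 3
G0 Z13.373
G0 X0.000 Y0.000
G1 X26.450 Y0.000
G1 X26.450 Y11.346
G1 X0.000 Y11.346
G1 X0.000 Y0.000
M2 ; end

The solid is a rectangular box, roughly 26.4 × 11.3 mm footprint and 13.4 mm tall. Slicing at Δz = 4.458 mm — 3 equal slices spanning the solid's height, so layer i sits at z = i·h/3 — gives 3 non-empty perimeters. Each is a 4-segment closed polygon; G0 lifts to the layer z and rapids to the start vertex, then G1 traces the edges.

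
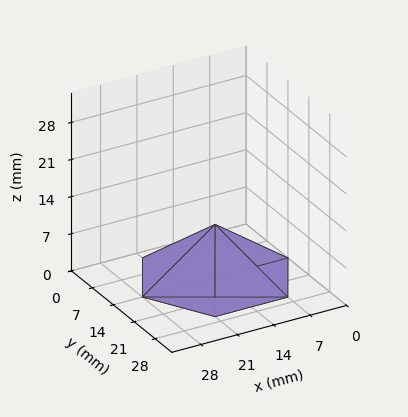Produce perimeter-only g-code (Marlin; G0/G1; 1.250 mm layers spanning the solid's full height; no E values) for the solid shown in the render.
Reading the render: the shape is a regular 6-sided pyramid, base circumscribed radius ≈ 14 mm, apex at z ≈ 10 mm (dimensions read to the nearest mm from the axis ticks). For the g-code, the solid's height is divided into equal slices at the stated Δz and each level perimeter traced with G1 moves after a G0 lift.

; perimeter-only toolpath
G21 ; units = mm
G90 ; absolute positioning
G28 ; home
; layer 1
G0 Z1.250
G0 X26.250 Y14.000
G1 X20.125 Y24.608
G1 X7.875 Y24.608
G1 X1.750 Y14.000
G1 X7.875 Y3.391
G1 X20.125 Y3.391
G1 X26.250 Y14.000
; layer 2
G0 Z2.500
G0 X24.500 Y14.000
G1 X19.250 Y23.093
G1 X8.750 Y23.093
G1 X3.500 Y14.000
G1 X8.750 Y4.907
G1 X19.250 Y4.907
G1 X24.500 Y14.000
; layer 3
G0 Z3.750
G0 X22.750 Y14.000
G1 X18.375 Y21.578
G1 X9.625 Y21.578
G1 X5.250 Y14.000
G1 X9.625 Y6.422
G1 X18.375 Y6.422
G1 X22.750 Y14.000
; layer 4
G0 Z5.000
G0 X21.000 Y14.000
G1 X17.500 Y20.062
G1 X10.500 Y20.062
G1 X7.000 Y14.000
G1 X10.500 Y7.938
G1 X17.500 Y7.938
G1 X21.000 Y14.000
; layer 5
G0 Z6.250
G0 X19.250 Y14.000
G1 X16.625 Y18.547
G1 X11.375 Y18.547
G1 X8.750 Y14.000
G1 X11.375 Y9.454
G1 X16.625 Y9.454
G1 X19.250 Y14.000
; layer 6
G0 Z7.500
G0 X17.500 Y14.000
G1 X15.750 Y17.031
G1 X12.250 Y17.031
G1 X10.500 Y14.000
G1 X12.250 Y10.969
G1 X15.750 Y10.969
G1 X17.500 Y14.000
; layer 7
G0 Z8.750
G0 X15.750 Y14.000
G1 X14.875 Y15.515
G1 X13.125 Y15.515
G1 X12.250 Y14.000
G1 X13.125 Y12.485
G1 X14.875 Y12.485
G1 X15.750 Y14.000
M2 ; end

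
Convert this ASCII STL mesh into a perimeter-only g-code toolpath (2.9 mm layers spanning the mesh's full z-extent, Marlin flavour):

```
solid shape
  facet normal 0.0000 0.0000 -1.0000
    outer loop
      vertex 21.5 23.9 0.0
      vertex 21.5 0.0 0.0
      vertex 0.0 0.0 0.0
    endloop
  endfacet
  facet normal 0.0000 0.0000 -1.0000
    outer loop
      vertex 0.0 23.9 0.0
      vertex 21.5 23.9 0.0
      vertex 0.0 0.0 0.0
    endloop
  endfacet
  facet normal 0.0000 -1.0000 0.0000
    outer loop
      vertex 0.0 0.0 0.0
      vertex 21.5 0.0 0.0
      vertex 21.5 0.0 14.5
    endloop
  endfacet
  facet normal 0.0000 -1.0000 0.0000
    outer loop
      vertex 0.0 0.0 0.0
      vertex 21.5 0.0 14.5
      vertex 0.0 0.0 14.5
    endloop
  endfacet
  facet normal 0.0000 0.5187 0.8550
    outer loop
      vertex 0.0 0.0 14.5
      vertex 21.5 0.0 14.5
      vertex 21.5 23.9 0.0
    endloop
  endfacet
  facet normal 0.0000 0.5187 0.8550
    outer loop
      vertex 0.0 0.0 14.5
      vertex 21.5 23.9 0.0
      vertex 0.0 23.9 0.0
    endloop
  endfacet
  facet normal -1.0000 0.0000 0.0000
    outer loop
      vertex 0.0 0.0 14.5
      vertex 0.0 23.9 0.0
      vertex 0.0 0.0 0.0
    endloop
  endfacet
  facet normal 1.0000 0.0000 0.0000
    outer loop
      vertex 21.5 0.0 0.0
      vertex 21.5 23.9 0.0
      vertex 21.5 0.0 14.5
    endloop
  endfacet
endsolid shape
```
; perimeter-only toolpath
G21 ; units = mm
G90 ; absolute positioning
G28 ; home
; layer 1
G0 Z2.9
G0 X0.0 Y0.0
G1 X21.5 Y0.0
G1 X21.5 Y19.1
G1 X0.0 Y19.1
G1 X0.0 Y0.0
; layer 2
G0 Z5.8
G0 X0.0 Y0.0
G1 X21.5 Y0.0
G1 X21.5 Y14.3
G1 X0.0 Y14.3
G1 X0.0 Y0.0
; layer 3
G0 Z8.7
G0 X0.0 Y0.0
G1 X21.5 Y0.0
G1 X21.5 Y9.6
G1 X0.0 Y9.6
G1 X0.0 Y0.0
; layer 4
G0 Z11.6
G0 X0.0 Y0.0
G1 X21.5 Y0.0
G1 X21.5 Y4.8
G1 X0.0 Y4.8
G1 X0.0 Y0.0
M2 ; end

The solid is a wedge (ramp): 21.5 × 23.9 mm base, rising to 14.5 mm along the y=0 edge and sloping linearly to z=0 at y=23.9. Slicing at Δz = 2.9 mm — 5 equal slices spanning the solid's height, so layer i sits at z = i·h/5 — gives 4 non-empty perimeters. Each is a 4-segment closed polygon; G0 lifts to the layer z and rapids to the start vertex, then G1 traces the edges. The cross-section shrinks linearly with z (the slice at the apex is degenerate and omitted).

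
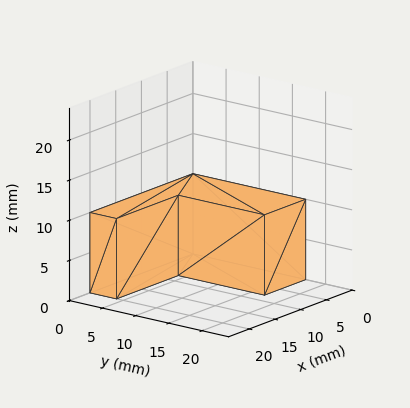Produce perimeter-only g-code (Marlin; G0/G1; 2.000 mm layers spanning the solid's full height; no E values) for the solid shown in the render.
Reading the render: the shape is an L-shaped prism: outer 20 × 17 mm, arm thicknesses ≈ 4 mm (horizontal) and 8 mm (vertical), extruded 10 mm in z (dimensions read to the nearest mm from the axis ticks). For the g-code, the solid's height is divided into equal slices at the stated Δz and each level perimeter traced with G1 moves after a G0 lift.

; perimeter-only toolpath
G21 ; units = mm
G90 ; absolute positioning
G28 ; home
; layer 1
G0 Z2.000
G0 X0.000 Y0.000
G1 X20.000 Y0.000
G1 X20.000 Y4.000
G1 X8.000 Y4.000
G1 X8.000 Y17.000
G1 X0.000 Y17.000
G1 X0.000 Y0.000
; layer 2
G0 Z4.000
G0 X0.000 Y0.000
G1 X20.000 Y0.000
G1 X20.000 Y4.000
G1 X8.000 Y4.000
G1 X8.000 Y17.000
G1 X0.000 Y17.000
G1 X0.000 Y0.000
; layer 3
G0 Z6.000
G0 X0.000 Y0.000
G1 X20.000 Y0.000
G1 X20.000 Y4.000
G1 X8.000 Y4.000
G1 X8.000 Y17.000
G1 X0.000 Y17.000
G1 X0.000 Y0.000
; layer 4
G0 Z8.000
G0 X0.000 Y0.000
G1 X20.000 Y0.000
G1 X20.000 Y4.000
G1 X8.000 Y4.000
G1 X8.000 Y17.000
G1 X0.000 Y17.000
G1 X0.000 Y0.000
; layer 5
G0 Z10.000
G0 X0.000 Y0.000
G1 X20.000 Y0.000
G1 X20.000 Y4.000
G1 X8.000 Y4.000
G1 X8.000 Y17.000
G1 X0.000 Y17.000
G1 X0.000 Y0.000
M2 ; end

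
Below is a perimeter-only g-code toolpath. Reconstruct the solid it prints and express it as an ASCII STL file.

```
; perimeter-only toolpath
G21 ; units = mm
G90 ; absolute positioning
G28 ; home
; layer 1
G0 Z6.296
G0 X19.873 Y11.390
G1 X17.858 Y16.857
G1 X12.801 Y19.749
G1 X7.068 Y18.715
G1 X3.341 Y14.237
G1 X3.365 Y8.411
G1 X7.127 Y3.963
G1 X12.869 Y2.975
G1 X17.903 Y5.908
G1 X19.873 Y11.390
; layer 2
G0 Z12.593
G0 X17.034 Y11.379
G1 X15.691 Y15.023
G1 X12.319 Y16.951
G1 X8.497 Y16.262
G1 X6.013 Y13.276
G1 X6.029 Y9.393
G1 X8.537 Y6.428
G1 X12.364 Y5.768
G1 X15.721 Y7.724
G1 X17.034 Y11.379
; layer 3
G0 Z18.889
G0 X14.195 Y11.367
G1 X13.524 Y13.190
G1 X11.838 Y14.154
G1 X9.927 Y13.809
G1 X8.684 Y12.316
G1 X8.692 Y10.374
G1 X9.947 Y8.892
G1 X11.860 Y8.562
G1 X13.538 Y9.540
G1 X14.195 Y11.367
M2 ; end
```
solid part
  facet normal 0.0000 0.0000 -1.0000
    outer loop
      vertex 13.283 22.547 0.000
      vertex 20.026 18.691 0.000
      vertex 22.712 11.402 0.000
    endloop
  endfacet
  facet normal 0.0000 0.0000 -1.0000
    outer loop
      vertex 5.638 21.168 0.000
      vertex 13.283 22.547 0.000
      vertex 22.712 11.402 0.000
    endloop
  endfacet
  facet normal 0.0000 0.0000 -1.0000
    outer loop
      vertex 0.669 15.197 0.000
      vertex 5.638 21.168 0.000
      vertex 22.712 11.402 0.000
    endloop
  endfacet
  facet normal 0.0000 0.0000 -1.0000
    outer loop
      vertex 0.701 7.429 0.000
      vertex 0.669 15.197 0.000
      vertex 22.712 11.402 0.000
    endloop
  endfacet
  facet normal 0.0000 0.0000 -1.0000
    outer loop
      vertex 5.718 1.499 0.000
      vertex 0.701 7.429 0.000
      vertex 22.712 11.402 0.000
    endloop
  endfacet
  facet normal 0.0000 0.0000 -1.0000
    outer loop
      vertex 13.373 0.181 0.000
      vertex 5.718 1.499 0.000
      vertex 22.712 11.402 0.000
    endloop
  endfacet
  facet normal 0.0000 0.0000 -1.0000
    outer loop
      vertex 20.085 4.092 0.000
      vertex 13.373 0.181 0.000
      vertex 22.712 11.402 0.000
    endloop
  endfacet
  facet normal 0.8640 0.3184 0.3901
    outer loop
      vertex 22.712 11.402 0.000
      vertex 20.026 18.691 0.000
      vertex 11.356 11.356 25.186
    endloop
  endfacet
  facet normal 0.4571 0.7993 0.3901
    outer loop
      vertex 20.026 18.691 0.000
      vertex 13.283 22.547 0.000
      vertex 11.356 11.356 25.186
    endloop
  endfacet
  facet normal -0.1634 0.9061 0.3901
    outer loop
      vertex 13.283 22.547 0.000
      vertex 5.638 21.168 0.000
      vertex 11.356 11.356 25.186
    endloop
  endfacet
  facet normal -0.7077 0.5890 0.3901
    outer loop
      vertex 5.638 21.168 0.000
      vertex 0.669 15.197 0.000
      vertex 11.356 11.356 25.186
    endloop
  endfacet
  facet normal -0.9208 -0.0038 0.3901
    outer loop
      vertex 0.669 15.197 0.000
      vertex 0.701 7.429 0.000
      vertex 11.356 11.356 25.186
    endloop
  endfacet
  facet normal -0.7029 -0.5947 0.3901
    outer loop
      vertex 0.701 7.429 0.000
      vertex 5.718 1.499 0.000
      vertex 11.356 11.356 25.186
    endloop
  endfacet
  facet normal -0.1562 -0.9074 0.3901
    outer loop
      vertex 5.718 1.499 0.000
      vertex 13.373 0.181 0.000
      vertex 11.356 11.356 25.186
    endloop
  endfacet
  facet normal 0.4636 -0.7956 0.3901
    outer loop
      vertex 13.373 0.181 0.000
      vertex 20.085 4.092 0.000
      vertex 11.356 11.356 25.186
    endloop
  endfacet
  facet normal 0.8665 -0.3114 0.3901
    outer loop
      vertex 20.085 4.092 0.000
      vertex 22.712 11.402 0.000
      vertex 11.356 11.356 25.186
    endloop
  endfacet
endsolid part

The G0 Z moves step by Δz≈6.296 mm. The G1 loops shrink linearly with z, so the solid tapers from its base footprint up to z≈25.2. Closing with a flat bottom cap and the tapered top and triangulating gives 16 facets — a regular 9-sided pyramid, base circumscribed radius ≈ 11.4 mm, apex at z ≈ 25.2 mm.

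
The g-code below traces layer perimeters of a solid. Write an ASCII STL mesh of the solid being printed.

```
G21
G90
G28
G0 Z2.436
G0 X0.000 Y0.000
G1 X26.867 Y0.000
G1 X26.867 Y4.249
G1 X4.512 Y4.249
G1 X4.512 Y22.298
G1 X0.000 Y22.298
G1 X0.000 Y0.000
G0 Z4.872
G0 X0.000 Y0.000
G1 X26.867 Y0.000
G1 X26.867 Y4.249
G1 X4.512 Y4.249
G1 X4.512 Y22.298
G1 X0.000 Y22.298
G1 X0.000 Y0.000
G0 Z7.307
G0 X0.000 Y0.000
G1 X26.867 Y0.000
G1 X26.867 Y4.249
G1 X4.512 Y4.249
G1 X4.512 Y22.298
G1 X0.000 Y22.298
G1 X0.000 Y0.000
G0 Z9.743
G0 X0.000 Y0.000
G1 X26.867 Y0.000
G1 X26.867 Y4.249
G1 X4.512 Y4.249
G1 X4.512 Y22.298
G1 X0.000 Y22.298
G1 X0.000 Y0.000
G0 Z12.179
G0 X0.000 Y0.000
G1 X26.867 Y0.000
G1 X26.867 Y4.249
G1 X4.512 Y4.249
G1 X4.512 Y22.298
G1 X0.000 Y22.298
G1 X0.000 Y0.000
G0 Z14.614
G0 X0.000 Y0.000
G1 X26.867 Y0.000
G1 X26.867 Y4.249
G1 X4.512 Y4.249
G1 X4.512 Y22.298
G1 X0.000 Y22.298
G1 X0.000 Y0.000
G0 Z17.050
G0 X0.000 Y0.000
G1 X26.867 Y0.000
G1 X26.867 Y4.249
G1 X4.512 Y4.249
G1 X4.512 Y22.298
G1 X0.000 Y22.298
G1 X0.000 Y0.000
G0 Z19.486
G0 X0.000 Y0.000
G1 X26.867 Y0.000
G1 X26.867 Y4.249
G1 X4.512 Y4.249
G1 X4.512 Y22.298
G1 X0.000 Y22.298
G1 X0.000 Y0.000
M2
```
solid part
  facet normal 0.0000 0.0000 -1.0000
    outer loop
      vertex 26.867 4.249 0.000
      vertex 26.867 0.000 0.000
      vertex 0.000 0.000 0.000
    endloop
  endfacet
  facet normal 0.0000 0.0000 -1.0000
    outer loop
      vertex 4.512 4.249 0.000
      vertex 26.867 4.249 0.000
      vertex 0.000 0.000 0.000
    endloop
  endfacet
  facet normal 0.0000 0.0000 -1.0000
    outer loop
      vertex 4.512 22.298 0.000
      vertex 4.512 4.249 0.000
      vertex 0.000 0.000 0.000
    endloop
  endfacet
  facet normal 0.0000 0.0000 -1.0000
    outer loop
      vertex 0.000 22.298 0.000
      vertex 4.512 22.298 0.000
      vertex 0.000 0.000 0.000
    endloop
  endfacet
  facet normal 0.0000 0.0000 1.0000
    outer loop
      vertex 0.000 0.000 19.486
      vertex 26.867 0.000 19.486
      vertex 26.867 4.249 19.486
    endloop
  endfacet
  facet normal 0.0000 0.0000 1.0000
    outer loop
      vertex 0.000 0.000 19.486
      vertex 26.867 4.249 19.486
      vertex 4.512 4.249 19.486
    endloop
  endfacet
  facet normal 0.0000 0.0000 1.0000
    outer loop
      vertex 0.000 0.000 19.486
      vertex 4.512 4.249 19.486
      vertex 4.512 22.298 19.486
    endloop
  endfacet
  facet normal 0.0000 0.0000 1.0000
    outer loop
      vertex 0.000 0.000 19.486
      vertex 4.512 22.298 19.486
      vertex 0.000 22.298 19.486
    endloop
  endfacet
  facet normal 0.0000 -1.0000 0.0000
    outer loop
      vertex 0.000 0.000 0.000
      vertex 26.867 0.000 0.000
      vertex 26.867 0.000 19.486
    endloop
  endfacet
  facet normal 0.0000 -1.0000 0.0000
    outer loop
      vertex 0.000 0.000 0.000
      vertex 26.867 0.000 19.486
      vertex 0.000 0.000 19.486
    endloop
  endfacet
  facet normal 1.0000 0.0000 0.0000
    outer loop
      vertex 26.867 0.000 0.000
      vertex 26.867 4.249 0.000
      vertex 26.867 4.249 19.486
    endloop
  endfacet
  facet normal 1.0000 0.0000 0.0000
    outer loop
      vertex 26.867 0.000 0.000
      vertex 26.867 4.249 19.486
      vertex 26.867 0.000 19.486
    endloop
  endfacet
  facet normal 0.0000 1.0000 0.0000
    outer loop
      vertex 26.867 4.249 0.000
      vertex 4.512 4.249 0.000
      vertex 4.512 4.249 19.486
    endloop
  endfacet
  facet normal 0.0000 1.0000 0.0000
    outer loop
      vertex 26.867 4.249 0.000
      vertex 4.512 4.249 19.486
      vertex 26.867 4.249 19.486
    endloop
  endfacet
  facet normal 1.0000 0.0000 0.0000
    outer loop
      vertex 4.512 4.249 0.000
      vertex 4.512 22.298 0.000
      vertex 4.512 22.298 19.486
    endloop
  endfacet
  facet normal 1.0000 0.0000 0.0000
    outer loop
      vertex 4.512 4.249 0.000
      vertex 4.512 22.298 19.486
      vertex 4.512 4.249 19.486
    endloop
  endfacet
  facet normal 0.0000 1.0000 0.0000
    outer loop
      vertex 4.512 22.298 0.000
      vertex 0.000 22.298 0.000
      vertex 0.000 22.298 19.486
    endloop
  endfacet
  facet normal 0.0000 1.0000 0.0000
    outer loop
      vertex 4.512 22.298 0.000
      vertex 0.000 22.298 19.486
      vertex 4.512 22.298 19.486
    endloop
  endfacet
  facet normal -1.0000 0.0000 0.0000
    outer loop
      vertex 0.000 22.298 0.000
      vertex 0.000 0.000 0.000
      vertex 0.000 0.000 19.486
    endloop
  endfacet
  facet normal -1.0000 0.0000 0.0000
    outer loop
      vertex 0.000 22.298 0.000
      vertex 0.000 0.000 19.486
      vertex 0.000 22.298 19.486
    endloop
  endfacet
endsolid part

The G0 Z moves step by Δz≈2.436 mm. Every layer's G1 loop is the same polygon, so the solid is a straight extrusion of it from z=0 to z≈19.5. Closing with flat bottom and top caps and triangulating gives 20 facets — an L-shaped prism: outer 26.9 × 22.3 mm, arm thicknesses ≈ 4.25 mm (horizontal) and 4.51 mm (vertical), extruded 19.5 mm in z.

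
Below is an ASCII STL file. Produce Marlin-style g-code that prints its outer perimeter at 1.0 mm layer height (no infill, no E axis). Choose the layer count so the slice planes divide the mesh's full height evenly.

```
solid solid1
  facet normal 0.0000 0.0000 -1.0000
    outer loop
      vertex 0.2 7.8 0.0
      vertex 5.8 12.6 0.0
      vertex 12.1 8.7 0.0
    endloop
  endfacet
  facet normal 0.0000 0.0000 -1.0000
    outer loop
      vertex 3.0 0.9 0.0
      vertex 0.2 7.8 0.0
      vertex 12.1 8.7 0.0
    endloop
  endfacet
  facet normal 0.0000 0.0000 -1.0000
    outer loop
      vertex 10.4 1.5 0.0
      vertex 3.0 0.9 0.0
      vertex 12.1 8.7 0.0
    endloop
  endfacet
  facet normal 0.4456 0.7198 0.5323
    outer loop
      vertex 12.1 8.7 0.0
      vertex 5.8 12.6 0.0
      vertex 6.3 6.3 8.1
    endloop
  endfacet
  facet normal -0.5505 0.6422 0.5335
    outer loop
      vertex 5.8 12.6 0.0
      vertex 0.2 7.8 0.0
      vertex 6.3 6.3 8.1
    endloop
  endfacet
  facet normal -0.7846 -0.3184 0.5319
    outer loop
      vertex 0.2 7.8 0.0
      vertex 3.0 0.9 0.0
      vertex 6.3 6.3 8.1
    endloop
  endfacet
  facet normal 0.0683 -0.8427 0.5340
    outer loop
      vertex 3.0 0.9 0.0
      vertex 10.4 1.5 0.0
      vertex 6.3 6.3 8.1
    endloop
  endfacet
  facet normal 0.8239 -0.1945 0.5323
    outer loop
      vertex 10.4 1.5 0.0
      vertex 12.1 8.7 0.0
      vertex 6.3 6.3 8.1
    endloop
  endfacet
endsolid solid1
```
; perimeter-only toolpath
G21 ; units = mm
G90 ; absolute positioning
G28 ; home
; layer 1
G0 Z1.0
G0 X11.4 Y8.4
G1 X5.9 Y11.8
G1 X1.0 Y7.6
G1 X3.4 Y1.6
G1 X9.9 Y2.1
G1 X11.4 Y8.4
; layer 2
G0 Z2.0
G0 X10.6 Y8.1
G1 X5.9 Y11.0
G1 X1.7 Y7.4
G1 X3.8 Y2.2
G1 X9.4 Y2.7
G1 X10.6 Y8.1
; layer 3
G0 Z3.0
G0 X9.9 Y7.8
G1 X6.0 Y10.2
G1 X2.5 Y7.2
G1 X4.2 Y2.9
G1 X8.9 Y3.3
G1 X9.9 Y7.8
; layer 4
G0 Z4.0
G0 X9.2 Y7.5
G1 X6.0 Y9.4
G1 X3.2 Y7.0
G1 X4.7 Y3.6
G1 X8.3 Y3.9
G1 X9.2 Y7.5
; layer 5
G0 Z5.1
G0 X8.5 Y7.2
G1 X6.1 Y8.7
G1 X4.0 Y6.9
G1 X5.1 Y4.3
G1 X7.8 Y4.5
G1 X8.5 Y7.2
; layer 6
G0 Z6.1
G0 X7.8 Y6.9
G1 X6.2 Y7.9
G1 X4.8 Y6.7
G1 X5.5 Y4.9
G1 X7.3 Y5.1
G1 X7.8 Y6.9
; layer 7
G0 Z7.1
G0 X7.0 Y6.6
G1 X6.2 Y7.1
G1 X5.5 Y6.5
G1 X5.9 Y5.6
G1 X6.8 Y5.7
G1 X7.0 Y6.6
M2 ; end

The solid is a regular 5-sided pyramid, base circumscribed radius ≈ 6.3 mm, apex at z ≈ 8.1 mm. Slicing at Δz = 1.0 mm — 8 equal slices spanning the solid's height, so layer i sits at z = i·h/8 — gives 7 non-empty perimeters. Each is a 5-segment closed polygon; G0 lifts to the layer z and rapids to the start vertex, then G1 traces the edges. The cross-section shrinks linearly with z (the slice at the apex is degenerate and omitted).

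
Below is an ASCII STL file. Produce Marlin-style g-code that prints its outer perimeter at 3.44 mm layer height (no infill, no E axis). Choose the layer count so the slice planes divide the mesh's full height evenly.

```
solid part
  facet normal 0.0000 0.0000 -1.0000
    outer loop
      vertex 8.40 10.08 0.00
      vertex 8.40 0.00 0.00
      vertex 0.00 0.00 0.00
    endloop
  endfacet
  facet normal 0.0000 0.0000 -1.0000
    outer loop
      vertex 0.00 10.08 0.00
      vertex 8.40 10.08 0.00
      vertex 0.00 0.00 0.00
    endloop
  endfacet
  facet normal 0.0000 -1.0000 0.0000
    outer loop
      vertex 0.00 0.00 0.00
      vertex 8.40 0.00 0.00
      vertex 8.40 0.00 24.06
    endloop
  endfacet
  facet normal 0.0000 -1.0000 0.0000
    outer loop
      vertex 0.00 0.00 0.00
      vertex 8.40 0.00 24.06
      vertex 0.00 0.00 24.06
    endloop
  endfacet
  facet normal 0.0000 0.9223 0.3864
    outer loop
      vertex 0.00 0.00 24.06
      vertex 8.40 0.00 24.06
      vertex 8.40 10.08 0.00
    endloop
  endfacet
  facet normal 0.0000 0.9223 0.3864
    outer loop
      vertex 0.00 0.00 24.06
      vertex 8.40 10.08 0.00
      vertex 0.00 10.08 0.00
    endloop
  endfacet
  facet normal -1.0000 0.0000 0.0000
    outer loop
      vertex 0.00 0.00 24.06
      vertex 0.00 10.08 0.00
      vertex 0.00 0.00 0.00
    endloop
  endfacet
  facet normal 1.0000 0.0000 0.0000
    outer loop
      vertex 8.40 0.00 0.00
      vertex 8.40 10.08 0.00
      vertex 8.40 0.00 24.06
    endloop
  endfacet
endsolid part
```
; perimeter-only toolpath
G21 ; units = mm
G90 ; absolute positioning
G28 ; home
; layer 1
G0 Z3.44
G0 X0.00 Y0.00
G1 X8.40 Y0.00
G1 X8.40 Y8.64
G1 X0.00 Y8.64
G1 X0.00 Y0.00
; layer 2
G0 Z6.87
G0 X0.00 Y0.00
G1 X8.40 Y0.00
G1 X8.40 Y7.20
G1 X0.00 Y7.20
G1 X0.00 Y0.00
; layer 3
G0 Z10.31
G0 X0.00 Y0.00
G1 X8.40 Y0.00
G1 X8.40 Y5.76
G1 X0.00 Y5.76
G1 X0.00 Y0.00
; layer 4
G0 Z13.75
G0 X0.00 Y0.00
G1 X8.40 Y0.00
G1 X8.40 Y4.32
G1 X0.00 Y4.32
G1 X0.00 Y0.00
; layer 5
G0 Z17.19
G0 X0.00 Y0.00
G1 X8.40 Y0.00
G1 X8.40 Y2.88
G1 X0.00 Y2.88
G1 X0.00 Y0.00
; layer 6
G0 Z20.62
G0 X0.00 Y0.00
G1 X8.40 Y0.00
G1 X8.40 Y1.44
G1 X0.00 Y1.44
G1 X0.00 Y0.00
M2 ; end

The solid is a wedge (ramp): 8.4 × 10.1 mm base, rising to 24.1 mm along the y=0 edge and sloping linearly to z=0 at y=10.1. Slicing at Δz = 3.44 mm — 7 equal slices spanning the solid's height, so layer i sits at z = i·h/7 — gives 6 non-empty perimeters. Each is a 4-segment closed polygon; G0 lifts to the layer z and rapids to the start vertex, then G1 traces the edges. The cross-section shrinks linearly with z (the slice at the apex is degenerate and omitted).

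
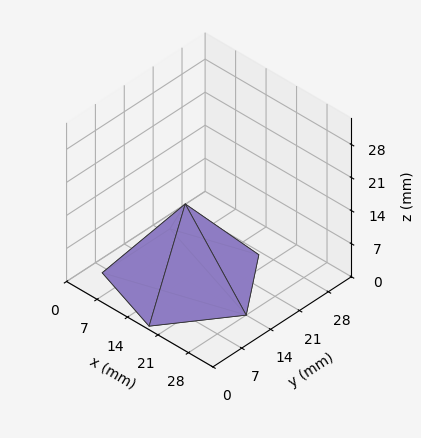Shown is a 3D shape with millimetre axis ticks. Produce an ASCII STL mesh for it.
Reading the render: the shape is a regular 5-sided pyramid, base circumscribed radius ≈ 14 mm, apex at z ≈ 16 mm (dimensions read to the nearest mm from the axis ticks). For the STL, each face is triangulated and given an outward normal.

solid part
  facet normal 0.0000 0.0000 -1.0000
    outer loop
      vertex 2.7 22.2 0.0
      vertex 18.3 27.3 0.0
      vertex 28.0 14.0 0.0
    endloop
  endfacet
  facet normal 0.0000 0.0000 -1.0000
    outer loop
      vertex 2.7 5.8 0.0
      vertex 2.7 22.2 0.0
      vertex 28.0 14.0 0.0
    endloop
  endfacet
  facet normal 0.0000 0.0000 -1.0000
    outer loop
      vertex 18.3 0.7 0.0
      vertex 2.7 5.8 0.0
      vertex 28.0 14.0 0.0
    endloop
  endfacet
  facet normal 0.6597 0.4812 0.5773
    outer loop
      vertex 28.0 14.0 0.0
      vertex 18.3 27.3 0.0
      vertex 14.0 14.0 16.0
    endloop
  endfacet
  facet normal -0.2538 0.7763 0.5771
    outer loop
      vertex 18.3 27.3 0.0
      vertex 2.7 22.2 0.0
      vertex 14.0 14.0 16.0
    endloop
  endfacet
  facet normal -0.8168 0.0000 0.5769
    outer loop
      vertex 2.7 22.2 0.0
      vertex 2.7 5.8 0.0
      vertex 14.0 14.0 16.0
    endloop
  endfacet
  facet normal -0.2538 -0.7763 0.5771
    outer loop
      vertex 2.7 5.8 0.0
      vertex 18.3 0.7 0.0
      vertex 14.0 14.0 16.0
    endloop
  endfacet
  facet normal 0.6597 -0.4812 0.5773
    outer loop
      vertex 18.3 0.7 0.0
      vertex 28.0 14.0 0.0
      vertex 14.0 14.0 16.0
    endloop
  endfacet
endsolid part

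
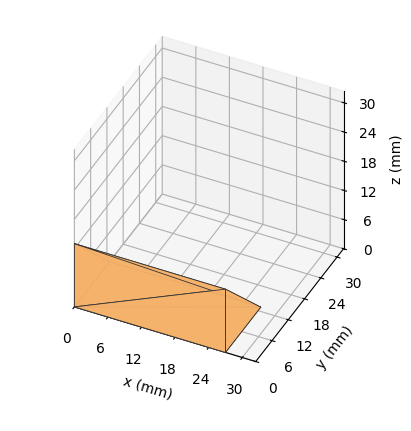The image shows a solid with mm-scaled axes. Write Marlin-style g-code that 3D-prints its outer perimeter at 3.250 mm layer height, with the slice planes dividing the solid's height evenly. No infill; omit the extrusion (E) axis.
Reading the render: the shape is a wedge (ramp): 27 × 13 mm base, rising to 13 mm along the y=0 edge and sloping linearly to z=0 at y=13 (dimensions read to the nearest mm from the axis ticks). For the g-code, the solid's height is divided into equal slices at the stated Δz and each level perimeter traced with G1 moves after a G0 lift.

; perimeter-only toolpath
G21 ; units = mm
G90 ; absolute positioning
G28 ; home
; layer 1
G0 Z3.250
G0 X0.000 Y0.000
G1 X27.000 Y0.000
G1 X27.000 Y9.750
G1 X0.000 Y9.750
G1 X0.000 Y0.000
; layer 2
G0 Z6.500
G0 X0.000 Y0.000
G1 X27.000 Y0.000
G1 X27.000 Y6.500
G1 X0.000 Y6.500
G1 X0.000 Y0.000
; layer 3
G0 Z9.750
G0 X0.000 Y0.000
G1 X27.000 Y0.000
G1 X27.000 Y3.250
G1 X0.000 Y3.250
G1 X0.000 Y0.000
M2 ; end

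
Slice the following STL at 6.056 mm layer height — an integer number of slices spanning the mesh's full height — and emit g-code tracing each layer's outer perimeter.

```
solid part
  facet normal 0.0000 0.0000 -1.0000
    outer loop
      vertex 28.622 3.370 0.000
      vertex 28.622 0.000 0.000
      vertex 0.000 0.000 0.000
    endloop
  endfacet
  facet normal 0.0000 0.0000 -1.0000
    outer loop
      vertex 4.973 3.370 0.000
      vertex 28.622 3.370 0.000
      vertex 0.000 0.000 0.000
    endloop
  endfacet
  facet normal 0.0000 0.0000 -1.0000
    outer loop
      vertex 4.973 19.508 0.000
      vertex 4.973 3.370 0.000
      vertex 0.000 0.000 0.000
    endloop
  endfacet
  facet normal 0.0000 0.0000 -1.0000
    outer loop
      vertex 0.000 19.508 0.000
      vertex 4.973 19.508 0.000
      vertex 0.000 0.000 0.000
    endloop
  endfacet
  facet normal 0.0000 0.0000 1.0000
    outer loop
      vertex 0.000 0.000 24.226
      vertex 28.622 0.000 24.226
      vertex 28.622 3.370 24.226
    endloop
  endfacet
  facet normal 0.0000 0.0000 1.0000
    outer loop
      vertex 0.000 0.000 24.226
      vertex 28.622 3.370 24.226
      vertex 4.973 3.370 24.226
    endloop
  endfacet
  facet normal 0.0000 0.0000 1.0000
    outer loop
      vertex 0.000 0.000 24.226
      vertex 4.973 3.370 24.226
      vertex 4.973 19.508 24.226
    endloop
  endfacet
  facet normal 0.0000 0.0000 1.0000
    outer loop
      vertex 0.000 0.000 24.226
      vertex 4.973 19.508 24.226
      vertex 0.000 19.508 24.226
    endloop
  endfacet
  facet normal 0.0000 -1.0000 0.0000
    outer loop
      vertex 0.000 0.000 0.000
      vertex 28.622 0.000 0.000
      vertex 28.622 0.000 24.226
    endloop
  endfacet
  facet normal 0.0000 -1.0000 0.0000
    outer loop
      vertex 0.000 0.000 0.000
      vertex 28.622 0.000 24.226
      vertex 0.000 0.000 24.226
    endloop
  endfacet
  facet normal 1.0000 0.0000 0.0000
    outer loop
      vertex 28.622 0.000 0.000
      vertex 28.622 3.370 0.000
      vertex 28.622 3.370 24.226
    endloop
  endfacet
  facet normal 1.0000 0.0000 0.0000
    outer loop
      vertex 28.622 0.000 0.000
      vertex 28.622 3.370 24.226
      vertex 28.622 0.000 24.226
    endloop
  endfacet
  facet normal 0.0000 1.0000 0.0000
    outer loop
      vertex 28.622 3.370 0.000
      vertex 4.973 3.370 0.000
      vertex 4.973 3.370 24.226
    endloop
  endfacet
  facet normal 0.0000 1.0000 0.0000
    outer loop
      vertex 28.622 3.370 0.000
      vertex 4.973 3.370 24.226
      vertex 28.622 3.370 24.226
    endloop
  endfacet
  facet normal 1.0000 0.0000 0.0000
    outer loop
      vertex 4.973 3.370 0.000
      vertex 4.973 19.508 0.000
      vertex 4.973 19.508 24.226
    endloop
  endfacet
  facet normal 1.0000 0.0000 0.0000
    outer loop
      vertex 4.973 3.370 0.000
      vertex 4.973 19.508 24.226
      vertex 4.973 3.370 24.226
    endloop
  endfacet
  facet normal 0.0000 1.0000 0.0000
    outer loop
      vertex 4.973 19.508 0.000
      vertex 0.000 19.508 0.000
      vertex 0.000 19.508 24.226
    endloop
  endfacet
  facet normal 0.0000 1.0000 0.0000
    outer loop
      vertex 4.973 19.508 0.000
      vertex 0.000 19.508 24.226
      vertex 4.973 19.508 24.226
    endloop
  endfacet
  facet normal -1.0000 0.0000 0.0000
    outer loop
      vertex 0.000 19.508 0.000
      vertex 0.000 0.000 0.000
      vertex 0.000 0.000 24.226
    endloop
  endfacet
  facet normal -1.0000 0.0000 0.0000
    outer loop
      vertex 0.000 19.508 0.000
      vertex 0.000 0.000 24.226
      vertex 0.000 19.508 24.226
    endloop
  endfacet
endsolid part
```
; perimeter-only toolpath
G21 ; units = mm
G90 ; absolute positioning
G28 ; home
; layer 1
G0 Z6.056
G0 X0.000 Y0.000
G1 X28.622 Y0.000
G1 X28.622 Y3.370
G1 X4.973 Y3.370
G1 X4.973 Y19.508
G1 X0.000 Y19.508
G1 X0.000 Y0.000
; layer 2
G0 Z12.113
G0 X0.000 Y0.000
G1 X28.622 Y0.000
G1 X28.622 Y3.370
G1 X4.973 Y3.370
G1 X4.973 Y19.508
G1 X0.000 Y19.508
G1 X0.000 Y0.000
; layer 3
G0 Z18.169
G0 X0.000 Y0.000
G1 X28.622 Y0.000
G1 X28.622 Y3.370
G1 X4.973 Y3.370
G1 X4.973 Y19.508
G1 X0.000 Y19.508
G1 X0.000 Y0.000
; layer 4
G0 Z24.226
G0 X0.000 Y0.000
G1 X28.622 Y0.000
G1 X28.622 Y3.370
G1 X4.973 Y3.370
G1 X4.973 Y19.508
G1 X0.000 Y19.508
G1 X0.000 Y0.000
M2 ; end

The solid is an L-shaped prism: outer 28.6 × 19.5 mm, arm thicknesses ≈ 3.37 mm (horizontal) and 4.97 mm (vertical), extruded 24.2 mm in z. Slicing at Δz = 6.056 mm — 4 equal slices spanning the solid's height, so layer i sits at z = i·h/4 — gives 4 non-empty perimeters. Each is a 6-segment closed polygon; G0 lifts to the layer z and rapids to the start vertex, then G1 traces the edges.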